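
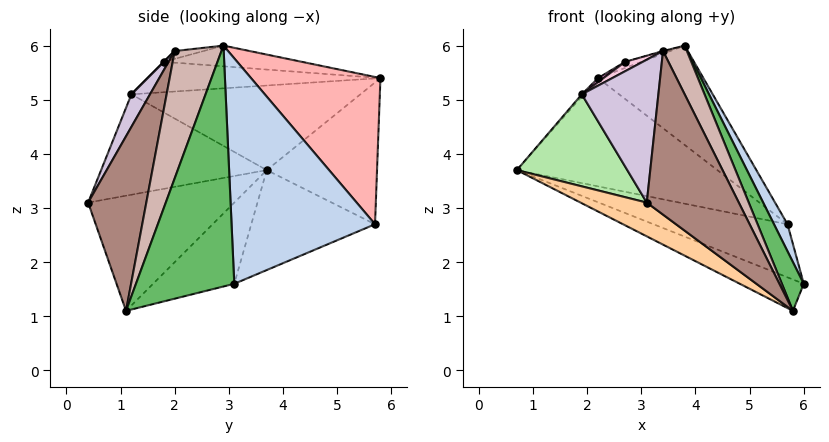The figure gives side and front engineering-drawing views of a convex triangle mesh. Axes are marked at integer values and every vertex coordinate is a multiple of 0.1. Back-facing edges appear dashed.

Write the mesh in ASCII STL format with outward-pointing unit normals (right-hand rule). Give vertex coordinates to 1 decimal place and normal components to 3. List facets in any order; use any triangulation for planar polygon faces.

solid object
 facet normal -0.313 0.339 -0.887
  outer loop
   vertex 5.7 5.7 2.7
   vertex 6.0 3.1 1.6
   vertex 0.7 3.7 3.7
  endloop
 endfacet
 facet normal 0.893 -0.084 0.443
  outer loop
   vertex 5.7 5.7 2.7
   vertex 3.8 2.9 6.0
   vertex 6.0 3.1 1.6
  endloop
 endfacet
 facet normal -0.330 0.260 -0.907
  outer loop
   vertex 5.8 1.1 1.1
   vertex 0.7 3.7 3.7
   vertex 6.0 3.1 1.6
  endloop
 endfacet
 facet normal -0.536 -0.243 -0.809
  outer loop
   vertex 5.8 1.1 1.1
   vertex 3.1 0.4 3.1
   vertex 0.7 3.7 3.7
  endloop
 endfacet
 facet normal 0.881 -0.196 0.431
  outer loop
   vertex 5.8 1.1 1.1
   vertex 6.0 3.1 1.6
   vertex 3.8 2.9 6.0
  endloop
 endfacet
 facet normal -0.802 -0.535 -0.267
  outer loop
   vertex 1.9 1.2 5.1
   vertex 0.7 3.7 3.7
   vertex 3.1 0.4 3.1
  endloop
 endfacet
 facet normal -0.403 0.732 -0.549
  outer loop
   vertex 2.2 5.8 5.4
   vertex 5.7 5.7 2.7
   vertex 0.7 3.7 3.7
  endloop
 endfacet
 facet normal 0.553 0.450 0.701
  outer loop
   vertex 2.2 5.8 5.4
   vertex 3.8 2.9 6.0
   vertex 5.7 5.7 2.7
  endloop
 endfacet
 facet normal -0.754 0.006 0.657
  outer loop
   vertex 2.2 5.8 5.4
   vertex 0.7 3.7 3.7
   vertex 1.9 1.2 5.1
  endloop
 endfacet
 facet normal 0.208 -0.859 0.468
  outer loop
   vertex 3.4 2.0 5.9
   vertex 1.9 1.2 5.1
   vertex 3.1 0.4 3.1
  endloop
 endfacet
 facet normal 0.492 -0.778 0.392
  outer loop
   vertex 3.4 2.0 5.9
   vertex 3.1 0.4 3.1
   vertex 5.8 1.1 1.1
  endloop
 endfacet
 facet normal 0.787 -0.402 0.469
  outer loop
   vertex 3.4 2.0 5.9
   vertex 5.8 1.1 1.1
   vertex 3.8 2.9 6.0
  endloop
 endfacet
 facet normal -0.593 -0.014 0.805
  outer loop
   vertex 2.7 1.8 5.7
   vertex 2.2 5.8 5.4
   vertex 1.9 1.2 5.1
  endloop
 endfacet
 facet normal 0.000 -0.707 0.707
  outer loop
   vertex 2.7 1.8 5.7
   vertex 1.9 1.2 5.1
   vertex 3.4 2.0 5.9
  endloop
 endfacet
 facet normal -0.295 0.035 0.955
  outer loop
   vertex 2.7 1.8 5.7
   vertex 3.8 2.9 6.0
   vertex 2.2 5.8 5.4
  endloop
 endfacet
 facet normal -0.279 0.017 0.960
  outer loop
   vertex 2.7 1.8 5.7
   vertex 3.4 2.0 5.9
   vertex 3.8 2.9 6.0
  endloop
 endfacet
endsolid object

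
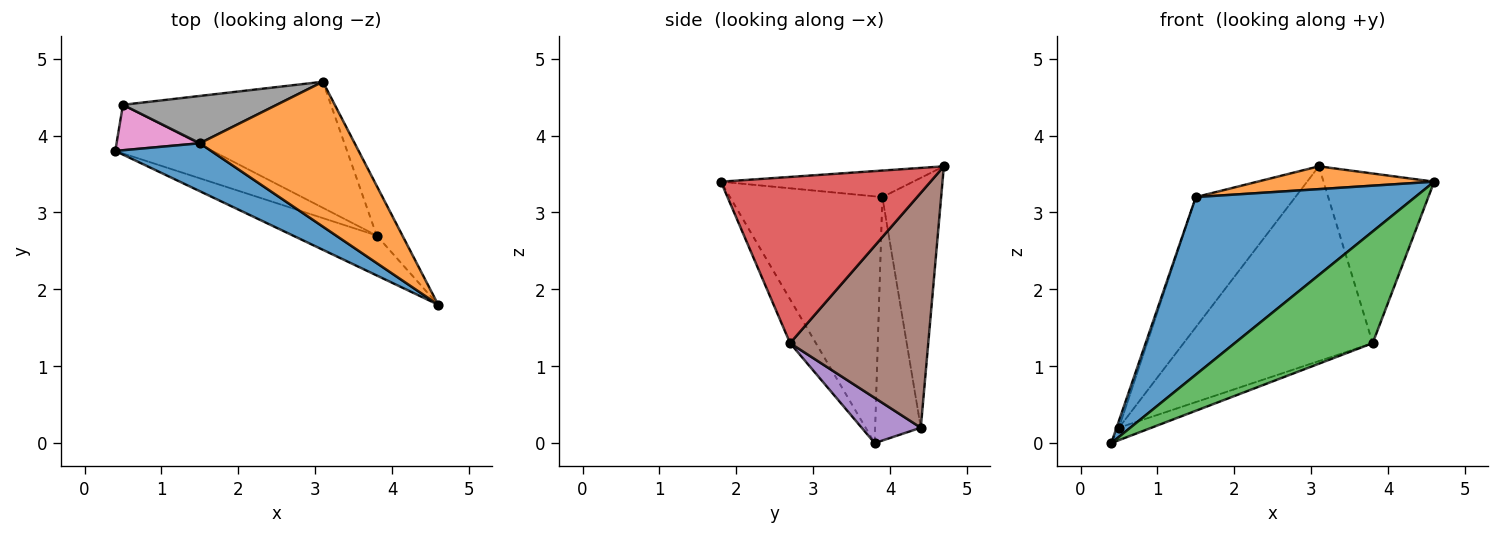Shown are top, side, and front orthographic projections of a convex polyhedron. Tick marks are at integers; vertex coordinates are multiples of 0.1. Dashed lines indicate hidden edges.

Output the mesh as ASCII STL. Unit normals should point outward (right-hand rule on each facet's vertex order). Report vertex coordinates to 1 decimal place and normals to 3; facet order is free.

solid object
 facet normal -0.557 -0.802 0.217
  outer loop
   vertex 1.5 3.9 3.2
   vertex 0.4 3.8 0.0
   vertex 4.6 1.8 3.4
  endloop
 endfacet
 facet normal -0.167 -0.153 0.974
  outer loop
   vertex 1.5 3.9 3.2
   vertex 4.6 1.8 3.4
   vertex 3.1 4.7 3.6
  endloop
 endfacet
 facet normal -0.173 -0.927 -0.331
  outer loop
   vertex 3.8 2.7 1.3
   vertex 4.6 1.8 3.4
   vertex 0.4 3.8 0.0
  endloop
 endfacet
 facet normal 0.876 0.463 -0.136
  outer loop
   vertex 3.8 2.7 1.3
   vertex 3.1 4.7 3.6
   vertex 4.6 1.8 3.4
  endloop
 endfacet
 facet normal 0.411 0.226 -0.883
  outer loop
   vertex 0.5 4.4 0.2
   vertex 3.8 2.7 1.3
   vertex 0.4 3.8 0.0
  endloop
 endfacet
 facet normal 0.523 0.716 -0.463
  outer loop
   vertex 0.5 4.4 0.2
   vertex 3.1 4.7 3.6
   vertex 3.8 2.7 1.3
  endloop
 endfacet
 facet normal -0.945 0.050 0.323
  outer loop
   vertex 0.5 4.4 0.2
   vertex 0.4 3.8 0.0
   vertex 1.5 3.9 3.2
  endloop
 endfacet
 facet normal -0.485 0.822 0.299
  outer loop
   vertex 0.5 4.4 0.2
   vertex 1.5 3.9 3.2
   vertex 3.1 4.7 3.6
  endloop
 endfacet
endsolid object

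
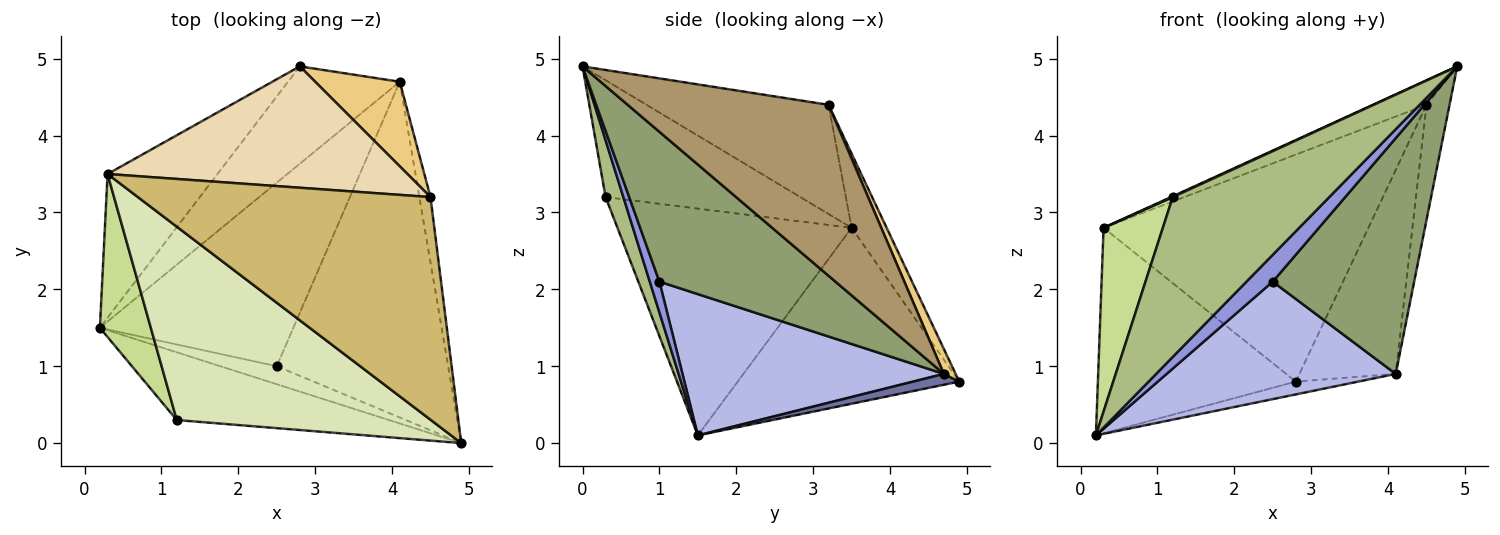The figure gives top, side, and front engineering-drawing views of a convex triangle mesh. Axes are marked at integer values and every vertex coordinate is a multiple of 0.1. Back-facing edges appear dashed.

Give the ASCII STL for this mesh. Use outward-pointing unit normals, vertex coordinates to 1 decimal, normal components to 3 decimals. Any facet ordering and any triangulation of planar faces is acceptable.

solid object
 facet normal 0.096 0.130 -0.987
  outer loop
   vertex 4.1 4.7 0.9
   vertex 0.2 1.5 0.1
   vertex 2.8 4.9 0.8
  endloop
 endfacet
 facet normal -0.676 0.604 -0.422
  outer loop
   vertex 0.3 3.5 2.8
   vertex 2.8 4.9 0.8
   vertex 0.2 1.5 0.1
  endloop
 endfacet
 facet normal 0.291 -0.795 -0.533
  outer loop
   vertex 2.5 1.0 2.1
   vertex 4.9 0.0 4.9
   vertex 0.2 1.5 0.1
  endloop
 endfacet
 facet normal 0.524 -0.459 -0.717
  outer loop
   vertex 2.5 1.0 2.1
   vertex 0.2 1.5 0.1
   vertex 4.1 4.7 0.9
  endloop
 endfacet
 facet normal 0.582 -0.467 -0.666
  outer loop
   vertex 2.5 1.0 2.1
   vertex 4.1 4.7 0.9
   vertex 4.9 0.0 4.9
  endloop
 endfacet
 facet normal 0.104 -0.916 -0.388
  outer loop
   vertex 1.2 0.3 3.2
   vertex 0.2 1.5 0.1
   vertex 4.9 0.0 4.9
  endloop
 endfacet
 facet normal -0.947 -0.240 0.213
  outer loop
   vertex 1.2 0.3 3.2
   vertex 0.3 3.5 2.8
   vertex 0.2 1.5 0.1
  endloop
 endfacet
 facet normal -0.418 -0.004 0.909
  outer loop
   vertex 1.2 0.3 3.2
   vertex 4.9 0.0 4.9
   vertex 0.3 3.5 2.8
  endloop
 endfacet
 facet normal 0.991 0.114 -0.065
  outer loop
   vertex 4.5 3.2 4.4
   vertex 4.9 0.0 4.9
   vertex 4.1 4.7 0.9
  endloop
 endfacet
 facet normal -0.348 0.102 0.932
  outer loop
   vertex 4.5 3.2 4.4
   vertex 0.3 3.5 2.8
   vertex 4.9 0.0 4.9
  endloop
 endfacet
 facet normal 0.112 0.918 0.381
  outer loop
   vertex 4.5 3.2 4.4
   vertex 4.1 4.7 0.9
   vertex 2.8 4.9 0.8
  endloop
 endfacet
 facet normal -0.116 0.876 0.468
  outer loop
   vertex 4.5 3.2 4.4
   vertex 2.8 4.9 0.8
   vertex 0.3 3.5 2.8
  endloop
 endfacet
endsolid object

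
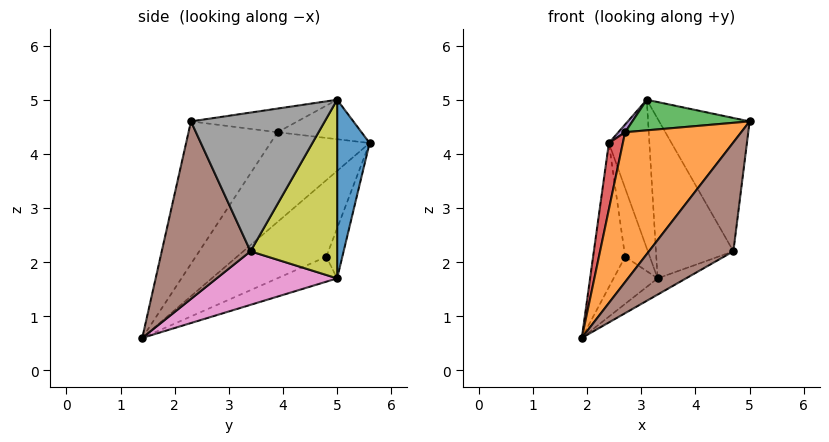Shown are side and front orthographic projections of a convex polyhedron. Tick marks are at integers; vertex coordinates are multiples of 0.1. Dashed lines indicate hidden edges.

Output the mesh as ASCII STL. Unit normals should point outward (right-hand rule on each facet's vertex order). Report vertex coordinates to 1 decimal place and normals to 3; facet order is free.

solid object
 facet normal 0.625 0.780 0.038
  outer loop
   vertex 3.3 5.0 1.7
   vertex 2.4 5.6 4.2
   vertex 3.1 5.0 5.0
  endloop
 endfacet
 facet normal -0.510 -0.665 0.545
  outer loop
   vertex 2.7 3.9 4.4
   vertex 1.9 1.4 0.6
   vertex 5.0 2.3 4.6
  endloop
 endfacet
 facet normal -0.326 -0.359 0.875
  outer loop
   vertex 2.7 3.9 4.4
   vertex 5.0 2.3 4.6
   vertex 3.1 5.0 5.0
  endloop
 endfacet
 facet normal -0.948 -0.134 0.288
  outer loop
   vertex 2.7 3.9 4.4
   vertex 2.4 5.6 4.2
   vertex 1.9 1.4 0.6
  endloop
 endfacet
 facet normal -0.774 -0.062 0.630
  outer loop
   vertex 2.7 3.9 4.4
   vertex 3.1 5.0 5.0
   vertex 2.4 5.6 4.2
  endloop
 endfacet
 facet normal 0.671 -0.638 -0.377
  outer loop
   vertex 4.7 3.4 2.2
   vertex 5.0 2.3 4.6
   vertex 1.9 1.4 0.6
  endloop
 endfacet
 facet normal 0.437 0.103 -0.894
  outer loop
   vertex 4.7 3.4 2.2
   vertex 1.9 1.4 0.6
   vertex 3.3 5.0 1.7
  endloop
 endfacet
 facet normal 0.819 0.554 0.151
  outer loop
   vertex 4.7 3.4 2.2
   vertex 3.1 5.0 5.0
   vertex 5.0 2.3 4.6
  endloop
 endfacet
 facet normal 0.745 0.666 0.045
  outer loop
   vertex 4.7 3.4 2.2
   vertex 3.3 5.0 1.7
   vertex 3.1 5.0 5.0
  endloop
 endfacet
 facet normal -0.910 0.326 -0.254
  outer loop
   vertex 2.7 4.8 2.1
   vertex 1.9 1.4 0.6
   vertex 2.4 5.6 4.2
  endloop
 endfacet
 facet normal -0.595 0.437 -0.674
  outer loop
   vertex 2.7 4.8 2.1
   vertex 3.3 5.0 1.7
   vertex 1.9 1.4 0.6
  endloop
 endfacet
 facet normal -0.506 0.780 -0.369
  outer loop
   vertex 2.7 4.8 2.1
   vertex 2.4 5.6 4.2
   vertex 3.3 5.0 1.7
  endloop
 endfacet
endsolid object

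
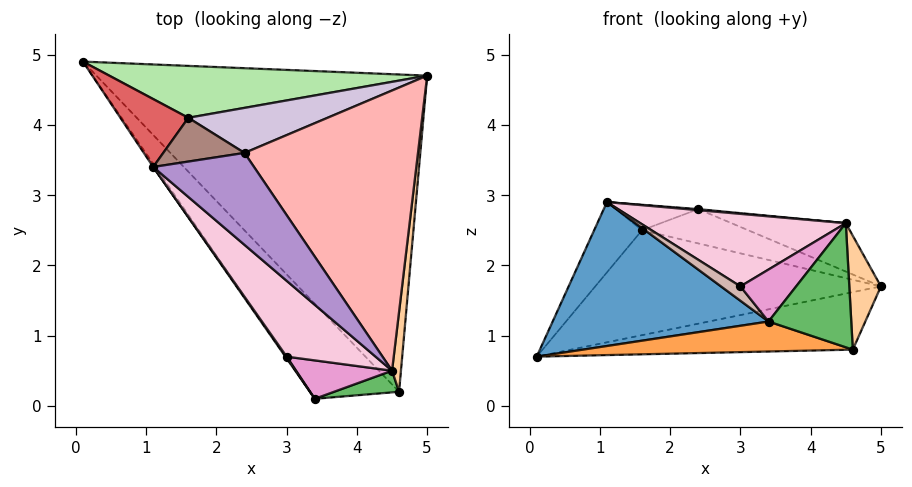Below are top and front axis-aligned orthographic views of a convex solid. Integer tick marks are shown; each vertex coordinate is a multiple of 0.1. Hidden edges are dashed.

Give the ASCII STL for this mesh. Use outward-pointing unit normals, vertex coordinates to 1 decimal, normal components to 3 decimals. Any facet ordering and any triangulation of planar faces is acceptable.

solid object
 facet normal -0.823 -0.567 -0.013
  outer loop
   vertex 1.1 3.4 2.9
   vertex 0.1 4.9 0.7
   vertex 3.4 0.1 1.2
  endloop
 endfacet
 facet normal 0.204 0.175 -0.963
  outer loop
   vertex 4.6 0.2 0.8
   vertex 0.1 4.9 0.7
   vertex 5.0 4.7 1.7
  endloop
 endfacet
 facet normal -0.281 -0.289 -0.915
  outer loop
   vertex 4.6 0.2 0.8
   vertex 3.4 0.1 1.2
   vertex 0.1 4.9 0.7
  endloop
 endfacet
 facet normal 0.992 -0.103 0.072
  outer loop
   vertex 4.6 0.2 0.8
   vertex 5.0 4.7 1.7
   vertex 4.5 0.5 2.6
  endloop
 endfacet
 facet normal 0.138 -0.976 0.170
  outer loop
   vertex 4.6 0.2 0.8
   vertex 4.5 0.5 2.6
   vertex 3.4 0.1 1.2
  endloop
 endfacet
 facet normal -0.054 0.895 0.443
  outer loop
   vertex 1.6 4.1 2.5
   vertex 5.0 4.7 1.7
   vertex 0.1 4.9 0.7
  endloop
 endfacet
 facet normal -0.411 0.656 0.634
  outer loop
   vertex 1.6 4.1 2.5
   vertex 0.1 4.9 0.7
   vertex 1.1 3.4 2.9
  endloop
 endfacet
 facet normal 0.326 0.161 0.932
  outer loop
   vertex 2.4 3.6 2.8
   vertex 4.5 0.5 2.6
   vertex 5.0 4.7 1.7
  endloop
 endfacet
 facet normal 0.078 -0.011 0.997
  outer loop
   vertex 2.4 3.6 2.8
   vertex 1.1 3.4 2.9
   vertex 4.5 0.5 2.6
  endloop
 endfacet
 facet normal 0.080 0.604 0.793
  outer loop
   vertex 2.4 3.6 2.8
   vertex 5.0 4.7 1.7
   vertex 1.6 4.1 2.5
  endloop
 endfacet
 facet normal -0.011 0.502 0.865
  outer loop
   vertex 2.4 3.6 2.8
   vertex 1.6 4.1 2.5
   vertex 1.1 3.4 2.9
  endloop
 endfacet
 facet normal -0.799 -0.596 0.076
  outer loop
   vertex 3.0 0.7 1.7
   vertex 1.1 3.4 2.9
   vertex 3.4 0.1 1.2
  endloop
 endfacet
 facet normal -0.421 -0.730 0.539
  outer loop
   vertex 3.0 0.7 1.7
   vertex 3.4 0.1 1.2
   vertex 4.5 0.5 2.6
  endloop
 endfacet
 facet normal -0.465 -0.612 0.640
  outer loop
   vertex 3.0 0.7 1.7
   vertex 4.5 0.5 2.6
   vertex 1.1 3.4 2.9
  endloop
 endfacet
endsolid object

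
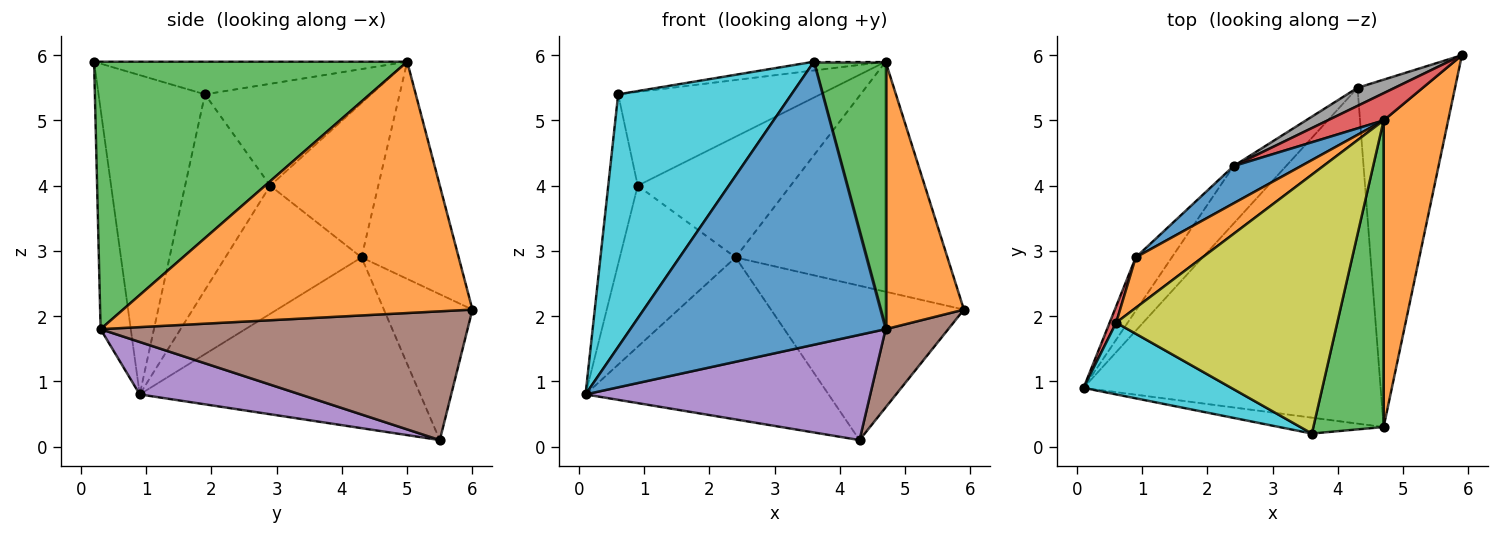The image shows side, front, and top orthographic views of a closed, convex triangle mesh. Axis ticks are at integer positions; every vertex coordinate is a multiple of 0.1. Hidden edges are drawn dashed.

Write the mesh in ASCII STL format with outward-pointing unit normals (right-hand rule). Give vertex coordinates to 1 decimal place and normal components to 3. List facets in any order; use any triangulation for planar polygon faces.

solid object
 facet normal -0.117 -0.992 -0.056
  outer loop
   vertex 4.7 0.3 1.8
   vertex 3.6 0.2 5.9
   vertex 0.1 0.9 0.8
  endloop
 endfacet
 facet normal 0.947 -0.212 0.243
  outer loop
   vertex 4.7 0.3 1.8
   vertex 5.9 6.0 2.1
   vertex 4.7 5.0 5.9
  endloop
 endfacet
 facet normal 0.944 -0.216 0.248
  outer loop
   vertex 4.7 0.3 1.8
   vertex 4.7 5.0 5.9
   vertex 3.6 0.2 5.9
  endloop
 endfacet
 facet normal -0.415 0.904 0.107
  outer loop
   vertex 2.4 4.3 2.9
   vertex 4.7 5.0 5.9
   vertex 5.9 6.0 2.1
  endloop
 endfacet
 facet normal 0.166 -0.295 -0.941
  outer loop
   vertex 4.3 5.5 0.1
   vertex 4.7 0.3 1.8
   vertex 0.1 0.9 0.8
  endloop
 endfacet
 facet normal 0.790 -0.135 -0.598
  outer loop
   vertex 4.3 5.5 0.1
   vertex 5.9 6.0 2.1
   vertex 4.7 0.3 1.8
  endloop
 endfacet
 facet normal -0.736 0.638 -0.226
  outer loop
   vertex 4.3 5.5 0.1
   vertex 0.1 0.9 0.8
   vertex 2.4 4.3 2.9
  endloop
 endfacet
 facet normal -0.415 0.904 0.106
  outer loop
   vertex 4.3 5.5 0.1
   vertex 2.4 4.3 2.9
   vertex 5.9 6.0 2.1
  endloop
 endfacet
 facet normal -0.146 0.033 0.989
  outer loop
   vertex 0.6 1.9 5.4
   vertex 3.6 0.2 5.9
   vertex 4.7 5.0 5.9
  endloop
 endfacet
 facet normal -0.509 -0.828 0.235
  outer loop
   vertex 0.6 1.9 5.4
   vertex 0.1 0.9 0.8
   vertex 3.6 0.2 5.9
  endloop
 endfacet
 facet normal -0.560 0.792 0.244
  outer loop
   vertex 0.9 2.9 4.0
   vertex 4.7 5.0 5.9
   vertex 2.4 4.3 2.9
  endloop
 endfacet
 facet normal -0.586 0.713 0.384
  outer loop
   vertex 0.9 2.9 4.0
   vertex 0.6 1.9 5.4
   vertex 4.7 5.0 5.9
  endloop
 endfacet
 facet normal -0.745 0.633 -0.210
  outer loop
   vertex 0.9 2.9 4.0
   vertex 2.4 4.3 2.9
   vertex 0.1 0.9 0.8
  endloop
 endfacet
 facet normal -0.944 0.327 0.031
  outer loop
   vertex 0.9 2.9 4.0
   vertex 0.1 0.9 0.8
   vertex 0.6 1.9 5.4
  endloop
 endfacet
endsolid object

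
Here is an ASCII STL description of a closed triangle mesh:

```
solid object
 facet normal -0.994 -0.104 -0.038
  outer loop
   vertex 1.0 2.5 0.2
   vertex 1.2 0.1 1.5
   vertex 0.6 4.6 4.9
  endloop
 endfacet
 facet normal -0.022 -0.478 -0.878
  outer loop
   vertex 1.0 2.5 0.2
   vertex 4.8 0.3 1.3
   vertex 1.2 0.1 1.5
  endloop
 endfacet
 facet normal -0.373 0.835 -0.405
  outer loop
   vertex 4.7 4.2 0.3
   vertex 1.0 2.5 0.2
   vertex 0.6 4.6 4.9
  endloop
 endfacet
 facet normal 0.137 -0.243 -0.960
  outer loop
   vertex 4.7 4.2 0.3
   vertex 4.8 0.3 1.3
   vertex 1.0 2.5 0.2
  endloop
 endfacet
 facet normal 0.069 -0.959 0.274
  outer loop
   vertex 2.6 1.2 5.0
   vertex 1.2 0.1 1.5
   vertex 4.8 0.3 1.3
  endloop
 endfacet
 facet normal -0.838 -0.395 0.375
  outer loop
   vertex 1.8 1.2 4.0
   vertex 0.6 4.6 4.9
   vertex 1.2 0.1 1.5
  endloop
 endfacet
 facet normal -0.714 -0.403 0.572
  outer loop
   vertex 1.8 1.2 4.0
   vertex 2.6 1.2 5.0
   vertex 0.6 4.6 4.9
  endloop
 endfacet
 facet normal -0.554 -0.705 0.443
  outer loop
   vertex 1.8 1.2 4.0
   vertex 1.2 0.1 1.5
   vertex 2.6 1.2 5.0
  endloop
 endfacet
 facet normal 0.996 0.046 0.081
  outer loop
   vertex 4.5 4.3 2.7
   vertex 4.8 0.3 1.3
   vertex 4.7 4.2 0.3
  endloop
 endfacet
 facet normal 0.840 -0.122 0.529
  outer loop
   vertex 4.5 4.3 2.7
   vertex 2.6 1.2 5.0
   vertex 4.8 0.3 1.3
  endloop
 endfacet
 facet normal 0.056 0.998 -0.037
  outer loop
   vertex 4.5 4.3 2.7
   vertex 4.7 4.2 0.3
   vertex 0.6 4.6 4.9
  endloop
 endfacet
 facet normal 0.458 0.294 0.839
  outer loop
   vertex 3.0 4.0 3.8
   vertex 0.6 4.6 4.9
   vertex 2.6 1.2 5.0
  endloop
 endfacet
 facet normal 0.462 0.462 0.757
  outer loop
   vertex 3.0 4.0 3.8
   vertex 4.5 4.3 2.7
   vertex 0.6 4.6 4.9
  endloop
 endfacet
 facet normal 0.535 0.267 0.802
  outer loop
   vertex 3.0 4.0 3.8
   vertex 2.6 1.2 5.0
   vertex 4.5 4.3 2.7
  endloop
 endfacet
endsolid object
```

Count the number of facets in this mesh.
14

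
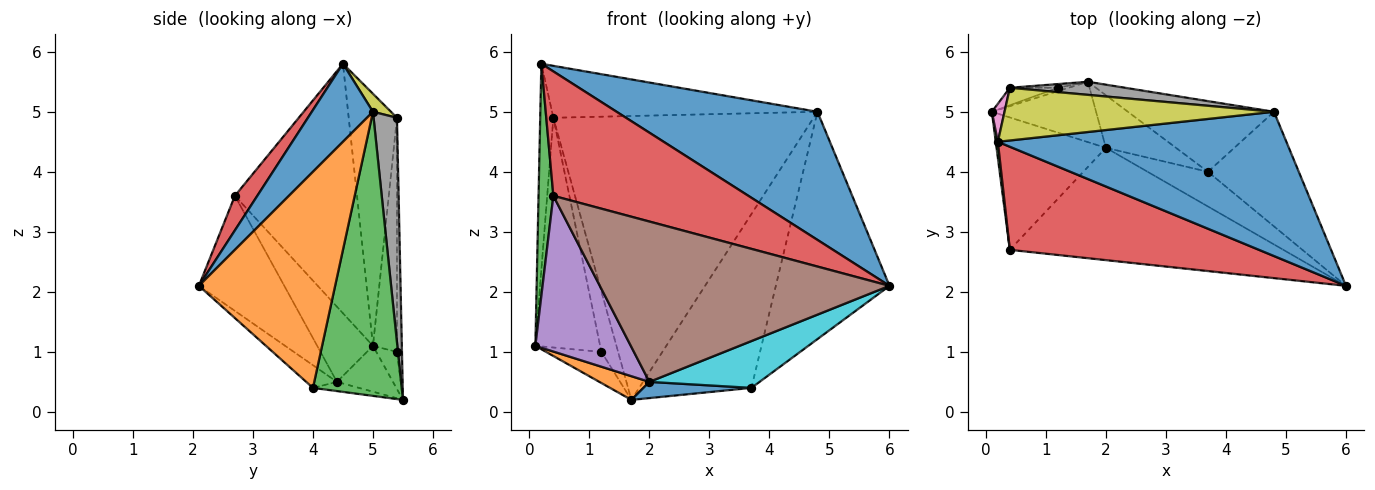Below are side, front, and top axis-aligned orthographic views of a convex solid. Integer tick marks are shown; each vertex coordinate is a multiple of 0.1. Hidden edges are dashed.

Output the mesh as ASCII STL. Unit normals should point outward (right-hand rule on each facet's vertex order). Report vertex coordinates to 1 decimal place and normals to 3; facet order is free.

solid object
 facet normal 0.198 -0.651 0.733
  outer loop
   vertex 4.8 5.0 5.0
   vertex 0.2 4.5 5.8
   vertex 6.0 2.1 2.1
  endloop
 endfacet
 facet normal -0.379 -0.338 -0.861
  outer loop
   vertex 2.0 4.4 0.5
   vertex 0.1 5.0 1.1
   vertex 1.7 5.5 0.2
  endloop
 endfacet
 facet normal -0.993 -0.120 0.008
  outer loop
   vertex 0.4 2.7 3.6
   vertex 0.2 4.5 5.8
   vertex 0.1 5.0 1.1
  endloop
 endfacet
 facet normal 0.088 -0.767 0.636
  outer loop
   vertex 0.4 2.7 3.6
   vertex 6.0 2.1 2.1
   vertex 0.2 4.5 5.8
  endloop
 endfacet
 facet normal -0.407 -0.696 -0.592
  outer loop
   vertex 0.4 2.7 3.6
   vertex 0.1 5.0 1.1
   vertex 2.0 4.4 0.5
  endloop
 endfacet
 facet normal -0.235 -0.796 -0.558
  outer loop
   vertex 0.4 2.7 3.6
   vertex 2.0 4.4 0.5
   vertex 6.0 2.1 2.1
  endloop
 endfacet
 facet normal -0.964 0.263 0.048
  outer loop
   vertex 0.4 5.4 4.9
   vertex 0.1 5.0 1.1
   vertex 0.2 4.5 5.8
  endloop
 endfacet
 facet normal 0.089 0.995 0.046
  outer loop
   vertex 0.4 5.4 4.9
   vertex 4.8 5.0 5.0
   vertex 1.7 5.5 0.2
  endloop
 endfacet
 facet normal 0.048 0.701 0.712
  outer loop
   vertex 0.4 5.4 4.9
   vertex 0.2 4.5 5.8
   vertex 4.8 5.0 5.0
  endloop
 endfacet
 facet normal -0.219 -0.784 -0.581
  outer loop
   vertex 3.7 4.0 0.4
   vertex 6.0 2.1 2.1
   vertex 2.0 4.4 0.5
  endloop
 endfacet
 facet normal -0.125 -0.293 -0.948
  outer loop
   vertex 3.7 4.0 0.4
   vertex 2.0 4.4 0.5
   vertex 1.7 5.5 0.2
  endloop
 endfacet
 facet normal 0.731 0.610 -0.307
  outer loop
   vertex 3.7 4.0 0.4
   vertex 4.8 5.0 5.0
   vertex 6.0 2.1 2.1
  endloop
 endfacet
 facet normal 0.591 0.747 -0.304
  outer loop
   vertex 3.7 4.0 0.4
   vertex 1.7 5.5 0.2
   vertex 4.8 5.0 5.0
  endloop
 endfacet
 facet normal -0.348 0.932 -0.101
  outer loop
   vertex 1.2 5.4 1.0
   vertex 1.7 5.5 0.2
   vertex 0.1 5.0 1.1
  endloop
 endfacet
 facet normal -0.347 0.935 -0.071
  outer loop
   vertex 1.2 5.4 1.0
   vertex 0.1 5.0 1.1
   vertex 0.4 5.4 4.9
  endloop
 endfacet
 facet normal -0.285 0.957 -0.058
  outer loop
   vertex 1.2 5.4 1.0
   vertex 0.4 5.4 4.9
   vertex 1.7 5.5 0.2
  endloop
 endfacet
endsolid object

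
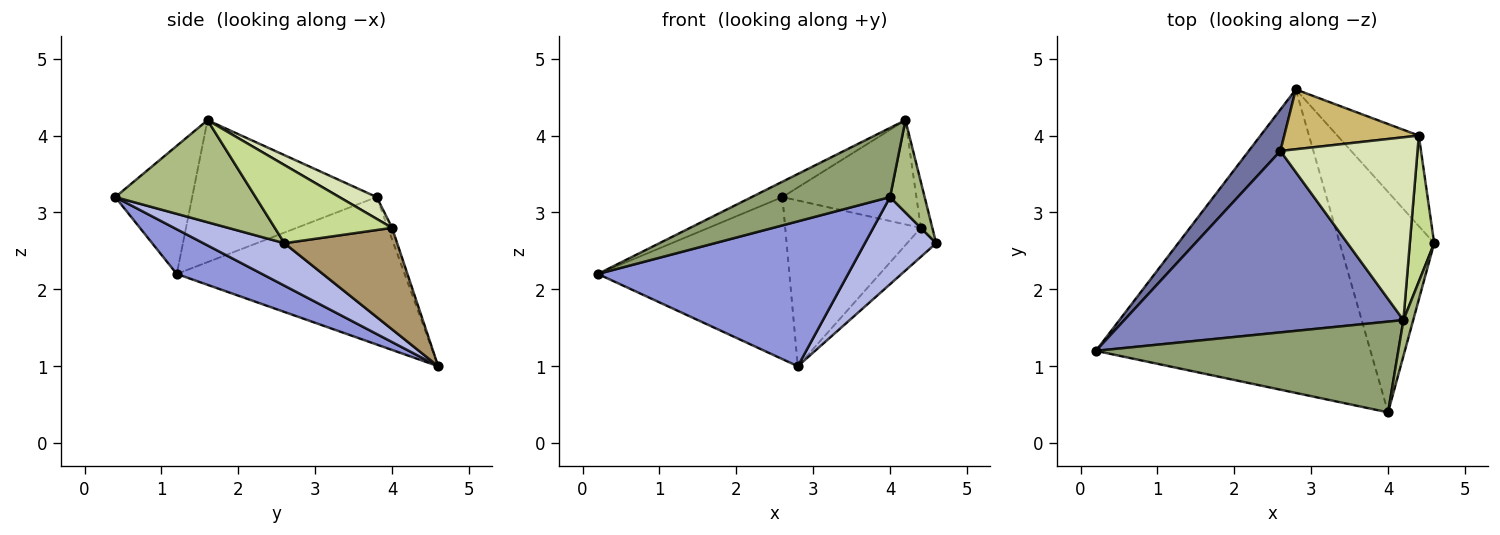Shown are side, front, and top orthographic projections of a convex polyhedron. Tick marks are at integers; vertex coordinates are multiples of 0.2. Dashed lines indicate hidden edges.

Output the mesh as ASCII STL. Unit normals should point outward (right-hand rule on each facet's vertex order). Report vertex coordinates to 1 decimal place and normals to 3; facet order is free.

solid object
 facet normal -0.755 0.635 0.162
  outer loop
   vertex 2.6 3.8 3.2
   vertex 2.8 4.6 1.0
   vertex 0.2 1.2 2.2
  endloop
 endfacet
 facet normal -0.452 0.075 0.889
  outer loop
   vertex 2.6 3.8 3.2
   vertex 0.2 1.2 2.2
   vertex 4.2 1.6 4.2
  endloop
 endfacet
 facet normal 0.145 -0.426 -0.893
  outer loop
   vertex 4.0 0.4 3.2
   vertex 0.2 1.2 2.2
   vertex 2.8 4.6 1.0
  endloop
 endfacet
 facet normal 0.386 -0.339 -0.858
  outer loop
   vertex 4.0 0.4 3.2
   vertex 2.8 4.6 1.0
   vertex 4.6 2.6 2.6
  endloop
 endfacet
 facet normal -0.319 -0.575 0.754
  outer loop
   vertex 4.0 0.4 3.2
   vertex 4.2 1.6 4.2
   vertex 0.2 1.2 2.2
  endloop
 endfacet
 facet normal 0.967 -0.238 0.093
  outer loop
   vertex 4.0 0.4 3.2
   vertex 4.6 2.6 2.6
   vertex 4.2 1.6 4.2
  endloop
 endfacet
 facet normal 0.951 0.093 0.296
  outer loop
   vertex 4.4 4.0 2.8
   vertex 4.2 1.6 4.2
   vertex 4.6 2.6 2.6
  endloop
 endfacet
 facet normal 0.137 0.491 0.861
  outer loop
   vertex 4.4 4.0 2.8
   vertex 2.6 3.8 3.2
   vertex 4.2 1.6 4.2
  endloop
 endfacet
 facet normal 0.764 0.197 -0.614
  outer loop
   vertex 4.4 4.0 2.8
   vertex 4.6 2.6 2.6
   vertex 2.8 4.6 1.0
  endloop
 endfacet
 facet normal -0.029 0.940 0.339
  outer loop
   vertex 4.4 4.0 2.8
   vertex 2.8 4.6 1.0
   vertex 2.6 3.8 3.2
  endloop
 endfacet
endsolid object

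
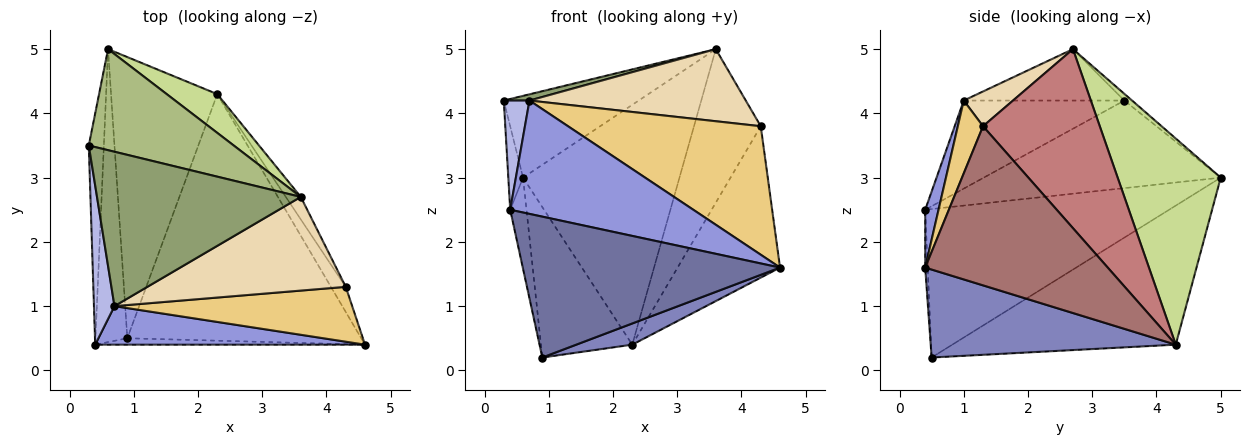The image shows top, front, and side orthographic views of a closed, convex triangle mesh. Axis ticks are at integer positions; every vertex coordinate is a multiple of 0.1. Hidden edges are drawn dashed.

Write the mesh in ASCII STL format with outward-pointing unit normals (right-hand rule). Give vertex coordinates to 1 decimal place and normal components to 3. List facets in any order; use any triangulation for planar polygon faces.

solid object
 facet normal -0.010 -0.999 -0.046
  outer loop
   vertex 0.9 0.5 0.2
   vertex 4.6 0.4 1.6
   vertex 0.4 0.4 2.5
  endloop
 endfacet
 facet normal 0.351 -0.080 -0.933
  outer loop
   vertex 2.3 4.3 0.4
   vertex 4.6 0.4 1.6
   vertex 0.9 0.5 0.2
  endloop
 endfacet
 facet normal 0.069 -0.945 0.321
  outer loop
   vertex 0.7 1.0 4.2
   vertex 0.4 0.4 2.5
   vertex 4.6 0.4 1.6
  endloop
 endfacet
 facet normal -0.962 -0.154 0.224
  outer loop
   vertex 0.7 1.0 4.2
   vertex 0.3 3.5 4.2
   vertex 0.4 0.4 2.5
  endloop
 endfacet
 facet normal -0.244 -0.039 0.969
  outer loop
   vertex 0.7 1.0 4.2
   vertex 3.6 2.7 5.0
   vertex 0.3 3.5 4.2
  endloop
 endfacet
 facet normal -0.036 0.629 0.777
  outer loop
   vertex 0.6 5.0 3.0
   vertex 0.3 3.5 4.2
   vertex 3.6 2.7 5.0
  endloop
 endfacet
 facet normal 0.545 0.828 0.134
  outer loop
   vertex 0.6 5.0 3.0
   vertex 3.6 2.7 5.0
   vertex 2.3 4.3 0.4
  endloop
 endfacet
 facet normal -0.756 0.309 -0.577
  outer loop
   vertex 0.6 5.0 3.0
   vertex 2.3 4.3 0.4
   vertex 0.9 0.5 0.2
  endloop
 endfacet
 facet normal -0.984 0.061 -0.169
  outer loop
   vertex 0.6 5.0 3.0
   vertex 0.4 0.4 2.5
   vertex 0.3 3.5 4.2
  endloop
 endfacet
 facet normal -0.976 0.065 -0.209
  outer loop
   vertex 0.6 5.0 3.0
   vertex 0.9 0.5 0.2
   vertex 0.4 0.4 2.5
  endloop
 endfacet
 facet normal 0.119 -0.913 0.390
  outer loop
   vertex 4.3 1.3 3.8
   vertex 0.7 1.0 4.2
   vertex 4.6 0.4 1.6
  endloop
 endfacet
 facet normal 0.138 -0.604 0.785
  outer loop
   vertex 4.3 1.3 3.8
   vertex 3.6 2.7 5.0
   vertex 0.7 1.0 4.2
  endloop
 endfacet
 facet normal 0.869 0.488 -0.081
  outer loop
   vertex 4.3 1.3 3.8
   vertex 4.6 0.4 1.6
   vertex 2.3 4.3 0.4
  endloop
 endfacet
 facet normal 0.866 0.495 -0.072
  outer loop
   vertex 4.3 1.3 3.8
   vertex 2.3 4.3 0.4
   vertex 3.6 2.7 5.0
  endloop
 endfacet
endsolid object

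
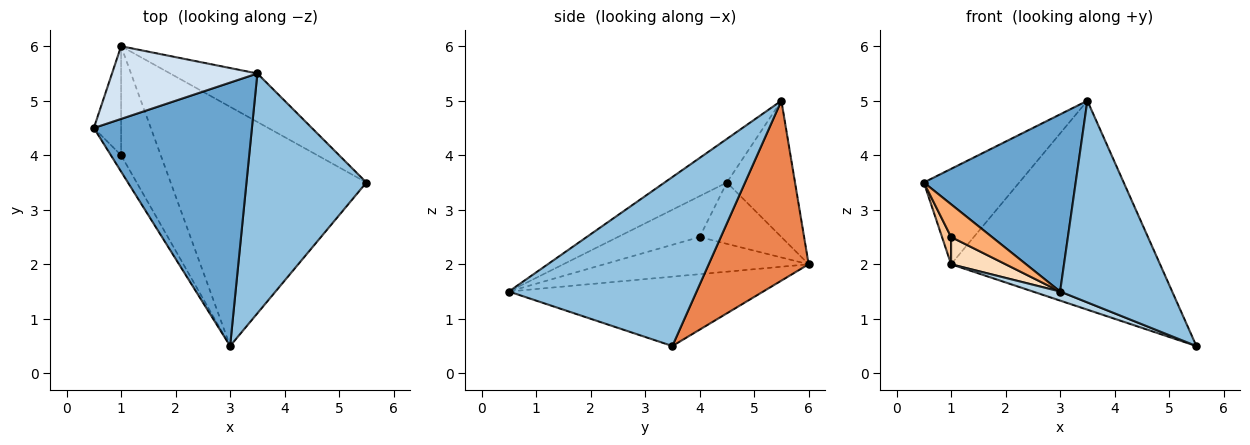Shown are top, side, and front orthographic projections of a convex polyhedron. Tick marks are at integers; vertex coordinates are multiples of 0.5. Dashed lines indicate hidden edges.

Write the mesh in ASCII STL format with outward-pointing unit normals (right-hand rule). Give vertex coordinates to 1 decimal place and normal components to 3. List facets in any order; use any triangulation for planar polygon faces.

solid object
 facet normal -0.223 -0.544 0.809
  outer loop
   vertex 3.5 5.5 5.0
   vertex 0.5 4.5 3.5
   vertex 3.0 0.5 1.5
  endloop
 endfacet
 facet normal 0.733 -0.438 0.520
  outer loop
   vertex 3.5 5.5 5.0
   vertex 3.0 0.5 1.5
   vertex 5.5 3.5 0.5
  endloop
 endfacet
 facet normal -0.334 -0.036 -0.942
  outer loop
   vertex 1.0 6.0 2.0
   vertex 5.5 3.5 0.5
   vertex 3.0 0.5 1.5
  endloop
 endfacet
 facet normal -0.494 0.692 0.527
  outer loop
   vertex 1.0 6.0 2.0
   vertex 0.5 4.5 3.5
   vertex 3.5 5.5 5.0
  endloop
 endfacet
 facet normal 0.422 0.883 -0.205
  outer loop
   vertex 1.0 6.0 2.0
   vertex 3.5 5.5 5.0
   vertex 5.5 3.5 0.5
  endloop
 endfacet
 facet normal -0.873 -0.436 -0.218
  outer loop
   vertex 1.0 4.0 2.5
   vertex 3.0 0.5 1.5
   vertex 0.5 4.5 3.5
  endloop
 endfacet
 facet normal -0.909 -0.101 -0.404
  outer loop
   vertex 1.0 4.0 2.5
   vertex 0.5 4.5 3.5
   vertex 1.0 6.0 2.0
  endloop
 endfacet
 facet normal -0.673 -0.179 -0.718
  outer loop
   vertex 1.0 4.0 2.5
   vertex 1.0 6.0 2.0
   vertex 3.0 0.5 1.5
  endloop
 endfacet
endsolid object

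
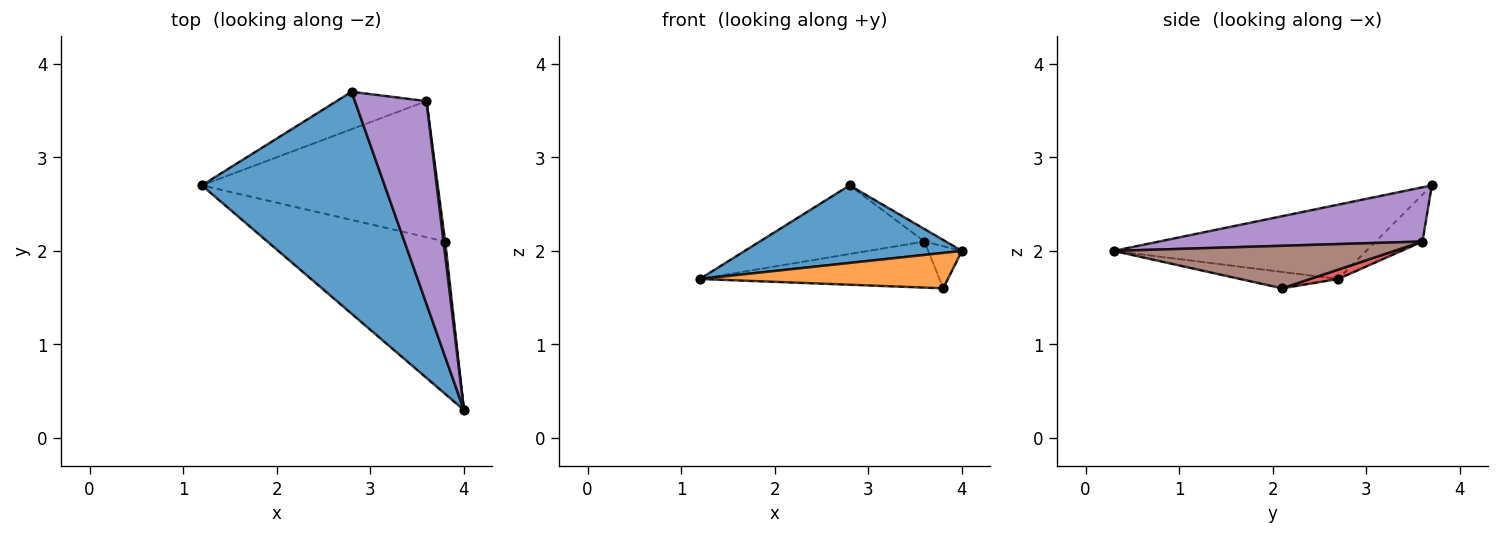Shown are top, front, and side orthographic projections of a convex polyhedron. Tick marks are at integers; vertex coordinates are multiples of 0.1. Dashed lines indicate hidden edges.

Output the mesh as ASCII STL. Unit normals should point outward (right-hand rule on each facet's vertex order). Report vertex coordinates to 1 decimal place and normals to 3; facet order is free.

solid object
 facet normal -0.358 -0.308 0.881
  outer loop
   vertex 2.8 3.7 2.7
   vertex 1.2 2.7 1.7
   vertex 4.0 0.3 2.0
  endloop
 endfacet
 facet normal -0.089 -0.226 -0.970
  outer loop
   vertex 3.8 2.1 1.6
   vertex 4.0 0.3 2.0
   vertex 1.2 2.7 1.7
  endloop
 endfacet
 facet normal -0.242 0.852 -0.465
  outer loop
   vertex 3.6 3.6 2.1
   vertex 1.2 2.7 1.7
   vertex 2.8 3.7 2.7
  endloop
 endfacet
 facet normal 0.038 0.321 -0.947
  outer loop
   vertex 3.6 3.6 2.1
   vertex 3.8 2.1 1.6
   vertex 1.2 2.7 1.7
  endloop
 endfacet
 facet normal 0.603 0.049 0.796
  outer loop
   vertex 3.6 3.6 2.1
   vertex 2.8 3.7 2.7
   vertex 4.0 0.3 2.0
  endloop
 endfacet
 facet normal 0.992 0.119 0.040
  outer loop
   vertex 3.6 3.6 2.1
   vertex 4.0 0.3 2.0
   vertex 3.8 2.1 1.6
  endloop
 endfacet
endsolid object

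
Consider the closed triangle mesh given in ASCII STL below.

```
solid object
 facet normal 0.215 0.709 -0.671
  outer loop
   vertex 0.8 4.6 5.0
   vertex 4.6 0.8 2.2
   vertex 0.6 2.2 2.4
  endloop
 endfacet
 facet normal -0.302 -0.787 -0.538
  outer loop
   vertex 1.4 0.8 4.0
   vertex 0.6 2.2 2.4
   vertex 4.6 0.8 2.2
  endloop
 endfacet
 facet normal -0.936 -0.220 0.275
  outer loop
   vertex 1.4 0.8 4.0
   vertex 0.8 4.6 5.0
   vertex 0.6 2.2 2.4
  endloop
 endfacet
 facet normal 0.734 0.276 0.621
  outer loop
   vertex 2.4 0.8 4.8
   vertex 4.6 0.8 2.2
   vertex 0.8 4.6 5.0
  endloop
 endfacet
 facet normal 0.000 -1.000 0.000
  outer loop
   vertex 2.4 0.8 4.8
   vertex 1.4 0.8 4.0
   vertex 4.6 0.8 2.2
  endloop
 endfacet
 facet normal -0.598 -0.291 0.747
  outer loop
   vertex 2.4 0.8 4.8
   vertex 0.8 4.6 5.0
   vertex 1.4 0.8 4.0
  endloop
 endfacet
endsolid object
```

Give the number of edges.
9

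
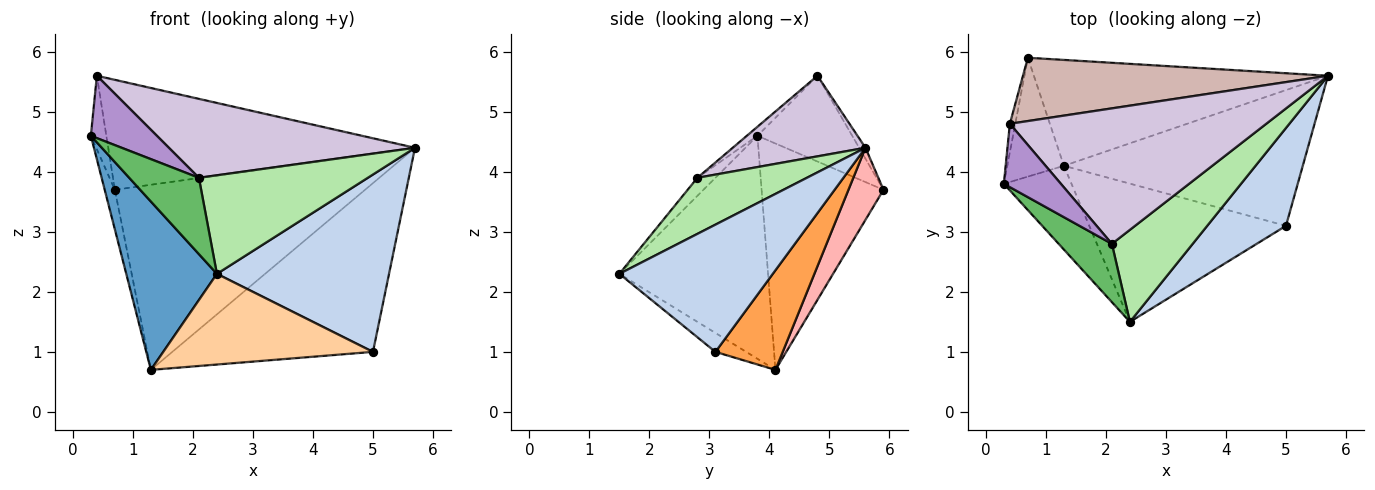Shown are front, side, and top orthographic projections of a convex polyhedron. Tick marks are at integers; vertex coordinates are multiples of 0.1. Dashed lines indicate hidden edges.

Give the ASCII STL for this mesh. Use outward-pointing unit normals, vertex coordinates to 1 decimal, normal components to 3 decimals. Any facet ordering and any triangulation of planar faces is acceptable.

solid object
 facet normal -0.827 -0.504 -0.251
  outer loop
   vertex 1.3 4.1 0.7
   vertex 2.4 1.5 2.3
   vertex 0.3 3.8 4.6
  endloop
 endfacet
 facet normal 0.615 -0.690 0.381
  outer loop
   vertex 5.0 3.1 1.0
   vertex 5.7 5.6 4.4
   vertex 2.4 1.5 2.3
  endloop
 endfacet
 facet normal 0.253 0.754 -0.606
  outer loop
   vertex 5.0 3.1 1.0
   vertex 1.3 4.1 0.7
   vertex 5.7 5.6 4.4
  endloop
 endfacet
 facet normal -0.080 -0.547 -0.833
  outer loop
   vertex 5.0 3.1 1.0
   vertex 2.4 1.5 2.3
   vertex 1.3 4.1 0.7
  endloop
 endfacet
 facet normal -0.201 -0.778 0.595
  outer loop
   vertex 2.1 2.8 3.9
   vertex 0.3 3.8 4.6
   vertex 2.4 1.5 2.3
  endloop
 endfacet
 facet normal 0.428 -0.660 0.617
  outer loop
   vertex 2.1 2.8 3.9
   vertex 2.4 1.5 2.3
   vertex 5.7 5.6 4.4
  endloop
 endfacet
 facet normal -0.967 0.081 -0.242
  outer loop
   vertex 0.7 5.9 3.7
   vertex 1.3 4.1 0.7
   vertex 0.3 3.8 4.6
  endloop
 endfacet
 facet normal 0.121 0.862 -0.493
  outer loop
   vertex 0.7 5.9 3.7
   vertex 5.7 5.6 4.4
   vertex 1.3 4.1 0.7
  endloop
 endfacet
 facet normal -0.112 -0.697 0.708
  outer loop
   vertex 0.4 4.8 5.6
   vertex 0.3 3.8 4.6
   vertex 2.1 2.8 3.9
  endloop
 endfacet
 facet normal 0.262 -0.486 0.834
  outer loop
   vertex 0.4 4.8 5.6
   vertex 2.1 2.8 3.9
   vertex 5.7 5.6 4.4
  endloop
 endfacet
 facet normal -0.985 0.161 -0.062
  outer loop
   vertex 0.4 4.8 5.6
   vertex 0.7 5.9 3.7
   vertex 0.3 3.8 4.6
  endloop
 endfacet
 facet normal -0.018 0.867 0.499
  outer loop
   vertex 0.4 4.8 5.6
   vertex 5.7 5.6 4.4
   vertex 0.7 5.9 3.7
  endloop
 endfacet
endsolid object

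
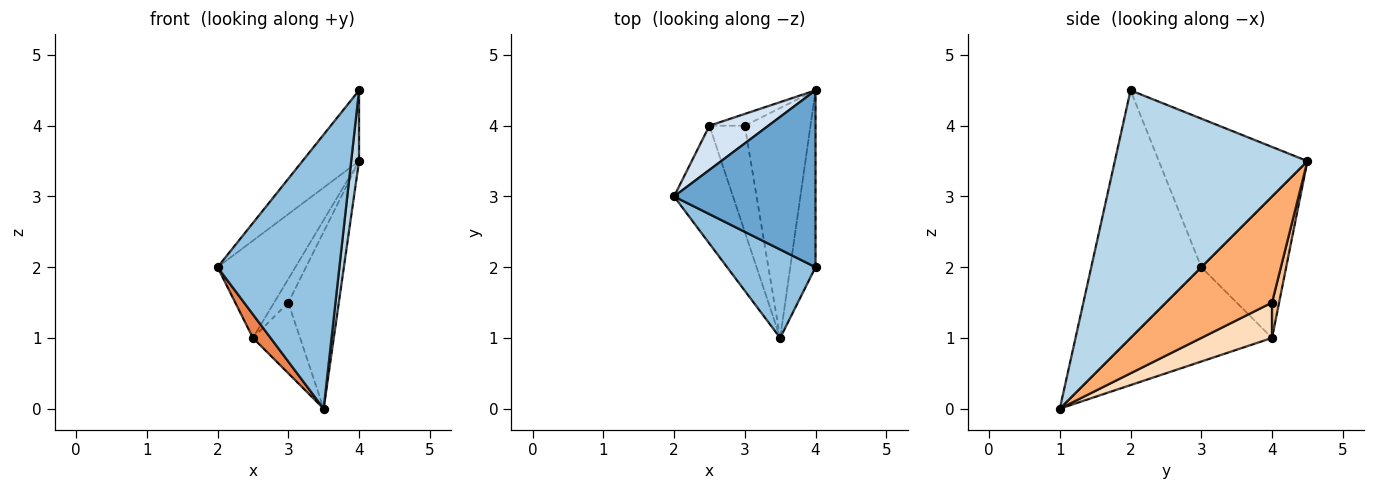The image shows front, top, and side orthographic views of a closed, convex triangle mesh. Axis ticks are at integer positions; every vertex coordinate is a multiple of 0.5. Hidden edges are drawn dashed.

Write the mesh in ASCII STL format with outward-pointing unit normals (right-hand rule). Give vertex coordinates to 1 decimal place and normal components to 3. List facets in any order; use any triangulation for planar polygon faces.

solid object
 facet normal -0.698 0.266 0.665
  outer loop
   vertex 4.0 4.5 3.5
   vertex 2.0 3.0 2.0
   vertex 4.0 2.0 4.5
  endloop
 endfacet
 facet normal -0.652 -0.722 0.233
  outer loop
   vertex 3.5 1.0 0.0
   vertex 4.0 2.0 4.5
   vertex 2.0 3.0 2.0
  endloop
 endfacet
 facet normal 0.994 -0.041 -0.101
  outer loop
   vertex 3.5 1.0 0.0
   vertex 4.0 4.5 3.5
   vertex 4.0 2.0 4.5
  endloop
 endfacet
 facet normal -0.705 0.646 0.294
  outer loop
   vertex 2.5 4.0 1.0
   vertex 2.0 3.0 2.0
   vertex 4.0 4.5 3.5
  endloop
 endfacet
 facet normal -0.843 -0.105 -0.527
  outer loop
   vertex 2.5 4.0 1.0
   vertex 3.5 1.0 0.0
   vertex 2.0 3.0 2.0
  endloop
 endfacet
 facet normal 0.788 0.375 -0.488
  outer loop
   vertex 3.0 4.0 1.5
   vertex 4.0 4.5 3.5
   vertex 3.5 1.0 0.0
  endloop
 endfacet
 facet normal 0.408 0.816 -0.408
  outer loop
   vertex 3.0 4.0 1.5
   vertex 2.5 4.0 1.0
   vertex 4.0 4.5 3.5
  endloop
 endfacet
 facet normal 0.640 0.426 -0.640
  outer loop
   vertex 3.0 4.0 1.5
   vertex 3.5 1.0 0.0
   vertex 2.5 4.0 1.0
  endloop
 endfacet
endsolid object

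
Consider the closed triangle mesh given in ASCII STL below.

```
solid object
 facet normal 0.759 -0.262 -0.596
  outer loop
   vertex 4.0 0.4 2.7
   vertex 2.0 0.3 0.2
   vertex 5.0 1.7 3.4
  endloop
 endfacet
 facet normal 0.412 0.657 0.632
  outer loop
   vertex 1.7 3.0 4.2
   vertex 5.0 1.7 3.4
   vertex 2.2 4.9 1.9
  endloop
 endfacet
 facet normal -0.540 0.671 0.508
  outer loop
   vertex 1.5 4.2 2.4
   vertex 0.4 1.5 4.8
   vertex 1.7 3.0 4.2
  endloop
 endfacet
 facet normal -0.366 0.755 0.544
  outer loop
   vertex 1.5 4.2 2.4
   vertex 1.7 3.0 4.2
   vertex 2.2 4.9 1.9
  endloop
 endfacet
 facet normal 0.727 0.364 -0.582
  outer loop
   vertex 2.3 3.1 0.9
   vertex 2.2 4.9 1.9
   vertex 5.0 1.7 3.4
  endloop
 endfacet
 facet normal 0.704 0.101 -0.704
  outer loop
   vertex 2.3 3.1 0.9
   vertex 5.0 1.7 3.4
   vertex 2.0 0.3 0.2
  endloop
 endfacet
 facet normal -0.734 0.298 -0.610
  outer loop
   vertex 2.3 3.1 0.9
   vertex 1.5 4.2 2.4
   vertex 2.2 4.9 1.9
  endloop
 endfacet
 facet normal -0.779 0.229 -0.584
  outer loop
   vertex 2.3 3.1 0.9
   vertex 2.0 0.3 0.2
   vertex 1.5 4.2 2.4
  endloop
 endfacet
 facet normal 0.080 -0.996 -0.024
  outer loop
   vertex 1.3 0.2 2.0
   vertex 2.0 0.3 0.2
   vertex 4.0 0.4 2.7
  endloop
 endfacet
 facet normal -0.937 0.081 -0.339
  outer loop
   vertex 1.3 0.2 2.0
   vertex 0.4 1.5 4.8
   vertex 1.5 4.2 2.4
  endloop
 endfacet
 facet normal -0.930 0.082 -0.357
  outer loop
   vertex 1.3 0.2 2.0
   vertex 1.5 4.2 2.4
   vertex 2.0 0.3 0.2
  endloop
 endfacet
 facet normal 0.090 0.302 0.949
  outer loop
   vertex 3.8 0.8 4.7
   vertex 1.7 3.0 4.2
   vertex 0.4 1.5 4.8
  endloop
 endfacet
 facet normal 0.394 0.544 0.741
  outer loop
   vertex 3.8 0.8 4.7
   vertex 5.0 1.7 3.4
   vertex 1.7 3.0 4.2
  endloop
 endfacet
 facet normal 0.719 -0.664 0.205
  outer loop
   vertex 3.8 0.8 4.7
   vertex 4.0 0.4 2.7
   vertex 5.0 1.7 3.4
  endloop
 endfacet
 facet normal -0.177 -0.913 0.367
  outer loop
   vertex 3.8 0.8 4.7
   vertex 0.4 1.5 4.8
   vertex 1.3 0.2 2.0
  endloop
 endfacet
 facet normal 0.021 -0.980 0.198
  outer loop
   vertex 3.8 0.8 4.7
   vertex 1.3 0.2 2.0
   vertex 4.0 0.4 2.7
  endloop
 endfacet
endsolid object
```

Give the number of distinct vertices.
10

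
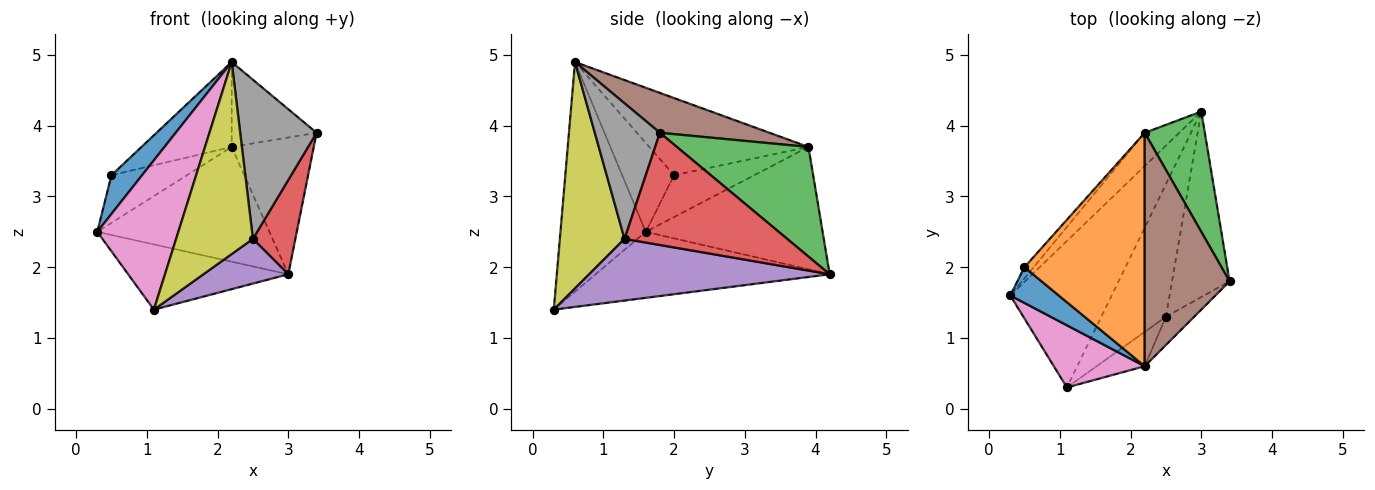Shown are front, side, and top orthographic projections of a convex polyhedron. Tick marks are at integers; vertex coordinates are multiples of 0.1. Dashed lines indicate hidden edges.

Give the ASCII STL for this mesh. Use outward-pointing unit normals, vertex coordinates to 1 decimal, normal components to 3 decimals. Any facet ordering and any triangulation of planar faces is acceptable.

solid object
 facet normal -0.511 0.350 -0.785
  outer loop
   vertex 1.1 0.3 1.4
   vertex 0.3 1.6 2.5
   vertex 3.0 4.2 1.9
  endloop
 endfacet
 facet normal -0.702 0.684 -0.198
  outer loop
   vertex 2.2 3.9 3.7
   vertex 3.0 4.2 1.9
   vertex 0.3 1.6 2.5
  endloop
 endfacet
 facet normal 0.769 0.480 0.422
  outer loop
   vertex 2.2 3.9 3.7
   vertex 3.4 1.8 3.9
   vertex 3.0 4.2 1.9
  endloop
 endfacet
 facet normal 0.867 -0.226 -0.445
  outer loop
   vertex 2.5 1.3 2.4
   vertex 3.0 4.2 1.9
   vertex 3.4 1.8 3.9
  endloop
 endfacet
 facet normal 0.671 -0.237 -0.703
  outer loop
   vertex 2.5 1.3 2.4
   vertex 1.1 0.3 1.4
   vertex 3.0 4.2 1.9
  endloop
 endfacet
 facet normal 0.404 0.313 0.860
  outer loop
   vertex 2.2 0.6 4.9
   vertex 3.4 1.8 3.9
   vertex 2.2 3.9 3.7
  endloop
 endfacet
 facet normal -0.697 -0.662 0.276
  outer loop
   vertex 2.2 0.6 4.9
   vertex 0.3 1.6 2.5
   vertex 1.1 0.3 1.4
  endloop
 endfacet
 facet normal 0.643 -0.754 -0.134
  outer loop
   vertex 2.2 0.6 4.9
   vertex 2.5 1.3 2.4
   vertex 3.4 1.8 3.9
  endloop
 endfacet
 facet normal 0.638 -0.758 -0.136
  outer loop
   vertex 2.2 0.6 4.9
   vertex 1.1 0.3 1.4
   vertex 2.5 1.3 2.4
  endloop
 endfacet
 facet normal -0.719 0.677 -0.159
  outer loop
   vertex 0.5 2.0 3.3
   vertex 2.2 3.9 3.7
   vertex 0.3 1.6 2.5
  endloop
 endfacet
 facet normal -0.779 -0.460 0.425
  outer loop
   vertex 0.5 2.0 3.3
   vertex 0.3 1.6 2.5
   vertex 2.2 0.6 4.9
  endloop
 endfacet
 facet normal -0.516 0.293 0.805
  outer loop
   vertex 0.5 2.0 3.3
   vertex 2.2 0.6 4.9
   vertex 2.2 3.9 3.7
  endloop
 endfacet
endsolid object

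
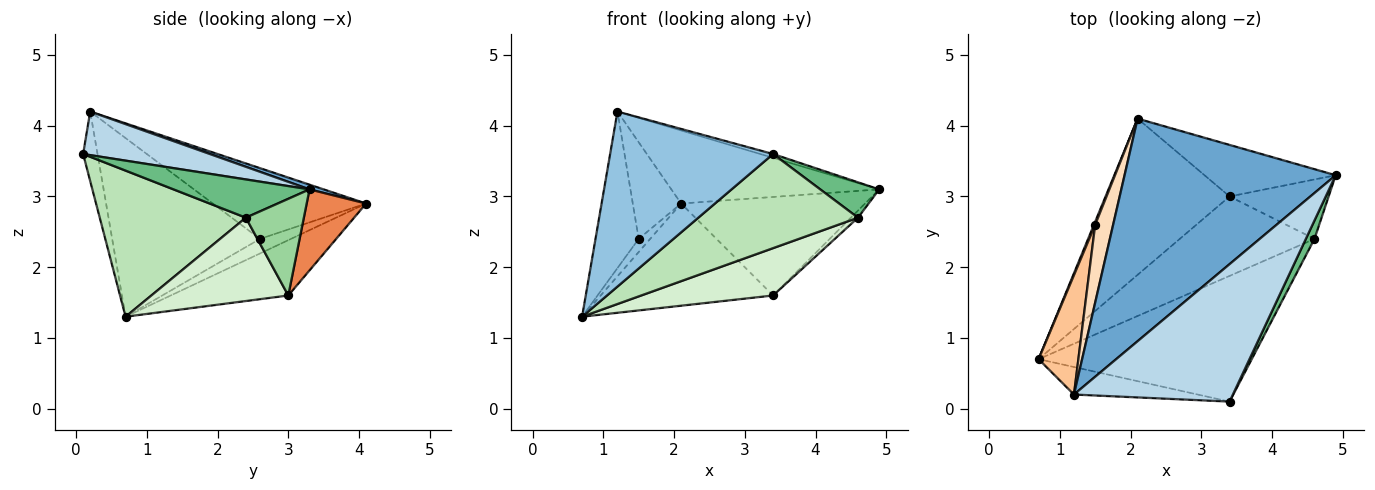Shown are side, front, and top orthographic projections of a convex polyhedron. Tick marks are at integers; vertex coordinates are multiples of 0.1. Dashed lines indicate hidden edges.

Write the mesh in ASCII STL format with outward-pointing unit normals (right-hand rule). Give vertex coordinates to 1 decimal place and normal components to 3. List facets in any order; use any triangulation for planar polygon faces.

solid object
 facet normal 0.021 0.312 0.950
  outer loop
   vertex 1.2 0.2 4.2
   vertex 4.9 3.3 3.1
   vertex 2.1 4.1 2.9
  endloop
 endfacet
 facet normal -0.087 -0.984 -0.155
  outer loop
   vertex 3.4 0.1 3.6
   vertex 1.2 0.2 4.2
   vertex 0.7 0.7 1.3
  endloop
 endfacet
 facet normal 0.264 0.027 0.964
  outer loop
   vertex 3.4 0.1 3.6
   vertex 4.9 3.3 3.1
   vertex 1.2 0.2 4.2
  endloop
 endfacet
 facet normal -0.350 0.513 -0.784
  outer loop
   vertex 3.4 3.0 1.6
   vertex 0.7 0.7 1.3
   vertex 2.1 4.1 2.9
  endloop
 endfacet
 facet normal 0.275 0.852 -0.446
  outer loop
   vertex 3.4 3.0 1.6
   vertex 2.1 4.1 2.9
   vertex 4.9 3.3 3.1
  endloop
 endfacet
 facet normal -0.934 0.347 0.080
  outer loop
   vertex 1.5 2.6 2.4
   vertex 2.1 4.1 2.9
   vertex 0.7 0.7 1.3
  endloop
 endfacet
 facet normal -0.939 0.274 0.209
  outer loop
   vertex 1.5 2.6 2.4
   vertex 0.7 0.7 1.3
   vertex 1.2 0.2 4.2
  endloop
 endfacet
 facet normal -0.927 0.292 0.235
  outer loop
   vertex 1.5 2.6 2.4
   vertex 1.2 0.2 4.2
   vertex 2.1 4.1 2.9
  endloop
 endfacet
 facet normal 0.898 -0.390 0.203
  outer loop
   vertex 4.6 2.4 2.7
   vertex 4.9 3.3 3.1
   vertex 3.4 0.1 3.6
  endloop
 endfacet
 facet normal 0.696 0.085 -0.713
  outer loop
   vertex 4.6 2.4 2.7
   vertex 3.4 3.0 1.6
   vertex 4.9 3.3 3.1
  endloop
 endfacet
 facet normal 0.481 -0.526 -0.702
  outer loop
   vertex 4.6 2.4 2.7
   vertex 3.4 0.1 3.6
   vertex 0.7 0.7 1.3
  endloop
 endfacet
 facet normal 0.469 -0.452 -0.759
  outer loop
   vertex 4.6 2.4 2.7
   vertex 0.7 0.7 1.3
   vertex 3.4 3.0 1.6
  endloop
 endfacet
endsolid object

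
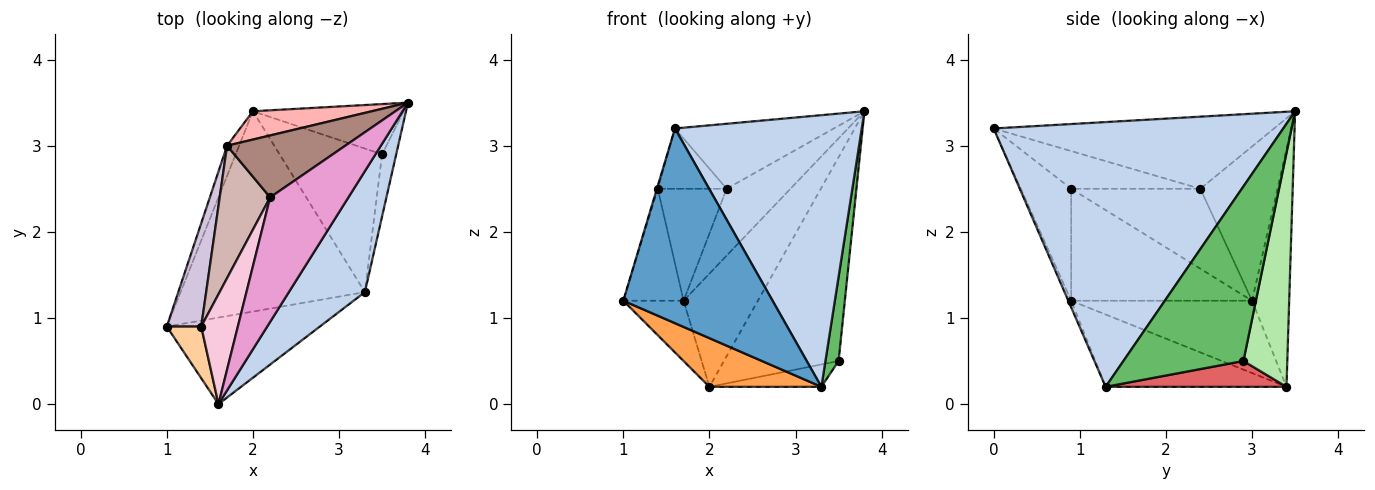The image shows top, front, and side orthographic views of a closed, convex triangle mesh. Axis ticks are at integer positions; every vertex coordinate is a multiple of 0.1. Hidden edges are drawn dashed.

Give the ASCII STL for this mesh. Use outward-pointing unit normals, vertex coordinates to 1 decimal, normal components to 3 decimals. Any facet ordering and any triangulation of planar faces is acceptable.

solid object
 facet normal -0.018 -0.914 -0.406
  outer loop
   vertex 1.6 0.0 3.2
   vertex 1.0 0.9 1.2
   vertex 3.3 1.3 0.2
  endloop
 endfacet
 facet normal 0.817 -0.527 0.235
  outer loop
   vertex 1.6 0.0 3.2
   vertex 3.3 1.3 0.2
   vertex 3.8 3.5 3.4
  endloop
 endfacet
 facet normal -0.356 -0.221 -0.908
  outer loop
   vertex 2.0 3.4 0.2
   vertex 3.3 1.3 0.2
   vertex 1.0 0.9 1.2
  endloop
 endfacet
 facet normal -0.956 0.016 0.294
  outer loop
   vertex 1.4 0.9 2.5
   vertex 1.0 0.9 1.2
   vertex 1.6 0.0 3.2
  endloop
 endfacet
 facet normal 0.991 -0.109 -0.080
  outer loop
   vertex 3.5 2.9 0.5
   vertex 3.8 3.5 3.4
   vertex 3.3 1.3 0.2
  endloop
 endfacet
 facet normal 0.348 0.910 -0.224
  outer loop
   vertex 3.5 2.9 0.5
   vertex 2.0 3.4 0.2
   vertex 3.8 3.5 3.4
  endloop
 endfacet
 facet normal 0.242 0.150 -0.959
  outer loop
   vertex 3.5 2.9 0.5
   vertex 3.3 1.3 0.2
   vertex 2.0 3.4 0.2
  endloop
 endfacet
 facet normal -0.436 0.873 0.218
  outer loop
   vertex 1.7 3.0 1.2
   vertex 3.8 3.5 3.4
   vertex 2.0 3.4 0.2
  endloop
 endfacet
 facet normal -0.937 0.312 -0.156
  outer loop
   vertex 1.7 3.0 1.2
   vertex 2.0 3.4 0.2
   vertex 1.0 0.9 1.2
  endloop
 endfacet
 facet normal -0.911 0.304 0.280
  outer loop
   vertex 1.7 3.0 1.2
   vertex 1.0 0.9 1.2
   vertex 1.4 0.9 2.5
  endloop
 endfacet
 facet normal -0.663 0.549 0.509
  outer loop
   vertex 2.2 2.4 2.5
   vertex 3.8 3.5 3.4
   vertex 1.7 3.0 1.2
  endloop
 endfacet
 facet normal -0.771 0.411 0.486
  outer loop
   vertex 2.2 2.4 2.5
   vertex 1.7 3.0 1.2
   vertex 1.4 0.9 2.5
  endloop
 endfacet
 facet normal -0.633 0.358 0.687
  outer loop
   vertex 2.2 2.4 2.5
   vertex 1.6 0.0 3.2
   vertex 3.8 3.5 3.4
  endloop
 endfacet
 facet normal -0.670 0.357 0.651
  outer loop
   vertex 2.2 2.4 2.5
   vertex 1.4 0.9 2.5
   vertex 1.6 0.0 3.2
  endloop
 endfacet
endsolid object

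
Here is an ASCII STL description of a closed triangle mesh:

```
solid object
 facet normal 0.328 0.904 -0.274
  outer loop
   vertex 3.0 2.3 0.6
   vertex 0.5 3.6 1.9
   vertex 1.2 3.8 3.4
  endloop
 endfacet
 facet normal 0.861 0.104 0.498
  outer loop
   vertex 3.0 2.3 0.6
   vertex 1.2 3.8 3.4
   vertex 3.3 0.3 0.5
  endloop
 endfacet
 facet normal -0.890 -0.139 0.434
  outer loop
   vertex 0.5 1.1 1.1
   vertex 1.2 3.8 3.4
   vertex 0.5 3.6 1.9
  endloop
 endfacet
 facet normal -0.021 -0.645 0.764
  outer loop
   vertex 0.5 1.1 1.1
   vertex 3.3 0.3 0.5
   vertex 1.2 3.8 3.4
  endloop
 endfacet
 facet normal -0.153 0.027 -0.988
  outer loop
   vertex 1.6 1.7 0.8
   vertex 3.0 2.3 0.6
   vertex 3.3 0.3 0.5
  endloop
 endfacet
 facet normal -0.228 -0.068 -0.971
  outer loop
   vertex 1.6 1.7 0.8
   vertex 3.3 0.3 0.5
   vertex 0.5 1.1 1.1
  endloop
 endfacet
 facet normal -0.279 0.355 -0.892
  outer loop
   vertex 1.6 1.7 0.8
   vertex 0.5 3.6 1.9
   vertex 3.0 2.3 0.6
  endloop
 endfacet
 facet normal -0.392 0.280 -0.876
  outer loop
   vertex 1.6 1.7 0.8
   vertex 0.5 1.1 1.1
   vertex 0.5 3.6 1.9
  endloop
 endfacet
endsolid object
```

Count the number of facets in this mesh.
8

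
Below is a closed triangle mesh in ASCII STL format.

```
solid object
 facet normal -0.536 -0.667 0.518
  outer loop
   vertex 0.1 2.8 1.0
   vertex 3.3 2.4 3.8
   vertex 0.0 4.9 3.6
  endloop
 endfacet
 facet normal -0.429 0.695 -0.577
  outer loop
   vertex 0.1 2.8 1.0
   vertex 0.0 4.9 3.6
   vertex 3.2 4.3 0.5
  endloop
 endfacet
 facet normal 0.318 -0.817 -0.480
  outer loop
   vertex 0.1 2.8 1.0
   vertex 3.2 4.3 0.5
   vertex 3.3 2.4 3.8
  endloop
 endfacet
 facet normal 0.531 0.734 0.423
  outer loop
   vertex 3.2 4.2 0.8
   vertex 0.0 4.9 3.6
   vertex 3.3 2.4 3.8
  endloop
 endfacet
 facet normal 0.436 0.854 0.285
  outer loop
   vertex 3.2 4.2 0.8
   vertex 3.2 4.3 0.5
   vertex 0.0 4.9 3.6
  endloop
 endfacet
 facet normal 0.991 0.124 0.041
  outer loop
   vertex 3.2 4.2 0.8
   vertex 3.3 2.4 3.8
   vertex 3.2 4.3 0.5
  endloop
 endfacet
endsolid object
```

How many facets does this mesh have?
6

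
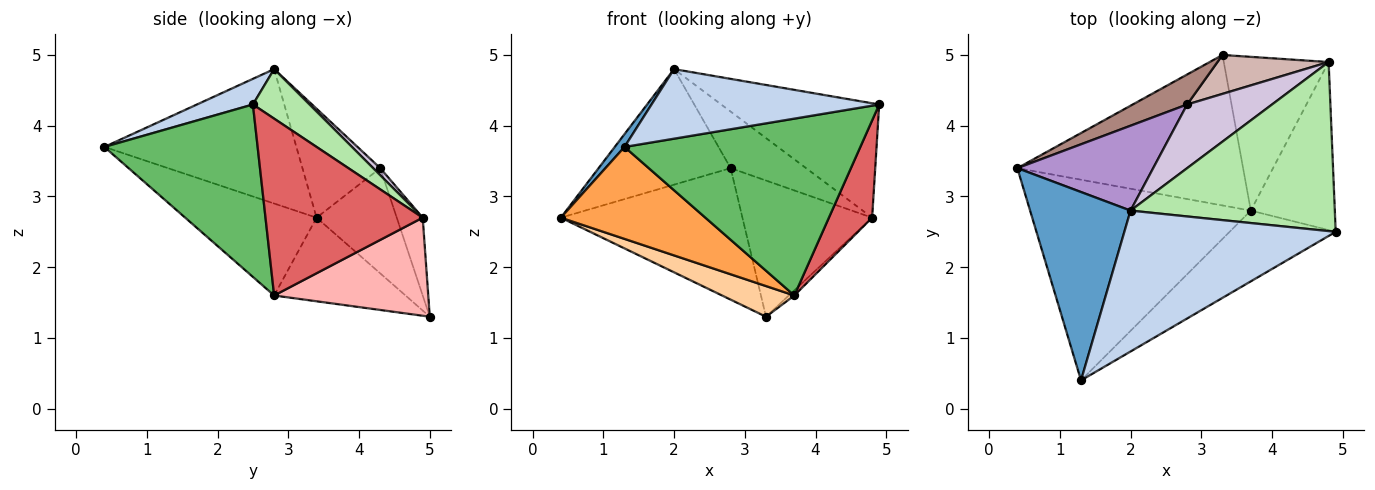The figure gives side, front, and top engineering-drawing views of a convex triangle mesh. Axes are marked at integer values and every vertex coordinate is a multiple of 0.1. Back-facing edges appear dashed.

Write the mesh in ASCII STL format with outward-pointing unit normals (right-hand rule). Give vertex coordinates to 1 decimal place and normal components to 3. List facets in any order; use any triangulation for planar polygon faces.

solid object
 facet normal -0.800 -0.041 0.598
  outer loop
   vertex 2.0 2.8 4.8
   vertex 0.4 3.4 2.7
   vertex 1.3 0.4 3.7
  endloop
 endfacet
 facet normal 0.108 -0.440 0.891
  outer loop
   vertex 2.0 2.8 4.8
   vertex 1.3 0.4 3.7
   vertex 4.9 2.5 4.3
  endloop
 endfacet
 facet normal -0.354 -0.390 -0.850
  outer loop
   vertex 3.7 2.8 1.6
   vertex 1.3 0.4 3.7
   vertex 0.4 3.4 2.7
  endloop
 endfacet
 facet normal -0.341 -0.188 -0.921
  outer loop
   vertex 3.7 2.8 1.6
   vertex 0.4 3.4 2.7
   vertex 3.3 5.0 1.3
  endloop
 endfacet
 facet normal 0.517 -0.795 -0.318
  outer loop
   vertex 3.7 2.8 1.6
   vertex 4.9 2.5 4.3
   vertex 1.3 0.4 3.7
  endloop
 endfacet
 facet normal 0.197 0.550 0.812
  outer loop
   vertex 4.8 4.9 2.7
   vertex 2.0 2.8 4.8
   vertex 4.9 2.5 4.3
  endloop
 endfacet
 facet normal 0.877 -0.241 -0.416
  outer loop
   vertex 4.8 4.9 2.7
   vertex 4.9 2.5 4.3
   vertex 3.7 2.8 1.6
  endloop
 endfacet
 facet normal 0.683 0.025 -0.730
  outer loop
   vertex 4.8 4.9 2.7
   vertex 3.7 2.8 1.6
   vertex 3.3 5.0 1.3
  endloop
 endfacet
 facet normal -0.429 0.728 0.535
  outer loop
   vertex 2.8 4.3 3.4
   vertex 0.4 3.4 2.7
   vertex 2.0 2.8 4.8
  endloop
 endfacet
 facet normal 0.062 0.663 0.746
  outer loop
   vertex 2.8 4.3 3.4
   vertex 2.0 2.8 4.8
   vertex 4.8 4.9 2.7
  endloop
 endfacet
 facet normal -0.395 0.895 0.204
  outer loop
   vertex 2.8 4.3 3.4
   vertex 3.3 5.0 1.3
   vertex 0.4 3.4 2.7
  endloop
 endfacet
 facet normal -0.189 0.944 0.270
  outer loop
   vertex 2.8 4.3 3.4
   vertex 4.8 4.9 2.7
   vertex 3.3 5.0 1.3
  endloop
 endfacet
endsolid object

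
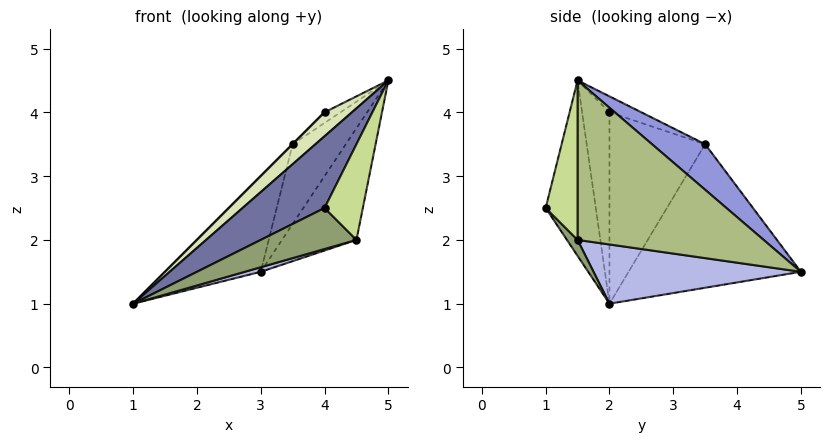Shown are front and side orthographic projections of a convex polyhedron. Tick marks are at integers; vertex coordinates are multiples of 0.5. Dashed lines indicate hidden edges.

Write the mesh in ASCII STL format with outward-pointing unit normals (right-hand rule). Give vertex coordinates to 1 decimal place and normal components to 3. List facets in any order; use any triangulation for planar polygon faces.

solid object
 facet normal -0.471 -0.771 0.428
  outer loop
   vertex 4.0 1.0 2.5
   vertex 5.0 1.5 4.5
   vertex 1.0 2.0 1.0
  endloop
 endfacet
 facet normal -0.755 0.420 0.504
  outer loop
   vertex 3.5 3.5 3.5
   vertex 3.0 5.0 1.5
   vertex 1.0 2.0 1.0
  endloop
 endfacet
 facet normal 0.667 0.667 0.333
  outer loop
   vertex 3.5 3.5 3.5
   vertex 5.0 1.5 4.5
   vertex 3.0 5.0 1.5
  endloop
 endfacet
 facet normal 0.272 -0.021 -0.962
  outer loop
   vertex 4.5 1.5 2.0
   vertex 1.0 2.0 1.0
   vertex 3.0 5.0 1.5
  endloop
 endfacet
 facet normal 0.083 -0.745 -0.662
  outer loop
   vertex 4.5 1.5 2.0
   vertex 4.0 1.0 2.5
   vertex 1.0 2.0 1.0
  endloop
 endfacet
 facet normal 0.913 0.365 -0.183
  outer loop
   vertex 4.5 1.5 2.0
   vertex 3.0 5.0 1.5
   vertex 5.0 1.5 4.5
  endloop
 endfacet
 facet normal 0.635 -0.762 -0.127
  outer loop
   vertex 4.5 1.5 2.0
   vertex 5.0 1.5 4.5
   vertex 4.0 1.0 2.5
  endloop
 endfacet
 facet normal -0.577 -0.577 0.577
  outer loop
   vertex 4.0 2.0 4.0
   vertex 1.0 2.0 1.0
   vertex 5.0 1.5 4.5
  endloop
 endfacet
 facet normal -0.707 0.000 0.707
  outer loop
   vertex 4.0 2.0 4.0
   vertex 3.5 3.5 3.5
   vertex 1.0 2.0 1.0
  endloop
 endfacet
 facet normal -0.365 0.183 0.913
  outer loop
   vertex 4.0 2.0 4.0
   vertex 5.0 1.5 4.5
   vertex 3.5 3.5 3.5
  endloop
 endfacet
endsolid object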